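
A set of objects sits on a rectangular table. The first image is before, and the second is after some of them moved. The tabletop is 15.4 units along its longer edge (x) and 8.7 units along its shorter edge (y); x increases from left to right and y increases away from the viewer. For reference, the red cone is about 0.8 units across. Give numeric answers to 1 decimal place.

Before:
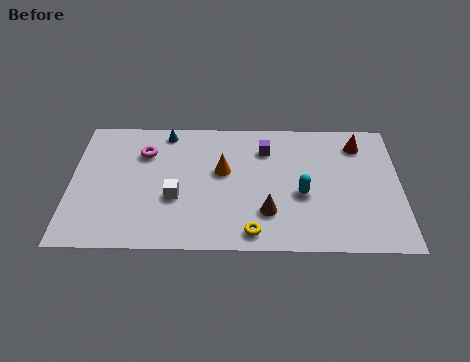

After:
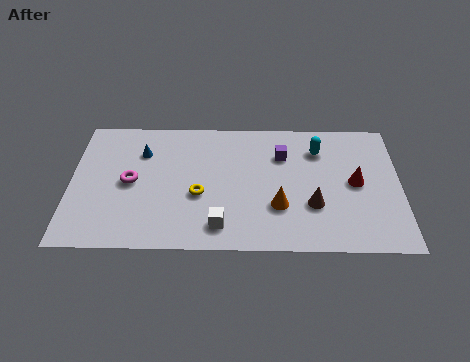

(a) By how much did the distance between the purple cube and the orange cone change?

+0.9

They were about 2.5 units apart before and 3.4 after — 0.9 units further apart.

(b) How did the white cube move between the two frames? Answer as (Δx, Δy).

(2.1, -1.8)

The white cube started near (4.9, 3.3) and ended near (7.0, 1.5).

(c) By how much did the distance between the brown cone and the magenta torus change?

+1.6

Before: roughly 7.0 units apart; after: 8.6. That's 1.6 units further apart.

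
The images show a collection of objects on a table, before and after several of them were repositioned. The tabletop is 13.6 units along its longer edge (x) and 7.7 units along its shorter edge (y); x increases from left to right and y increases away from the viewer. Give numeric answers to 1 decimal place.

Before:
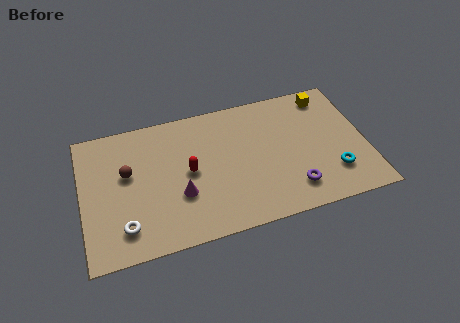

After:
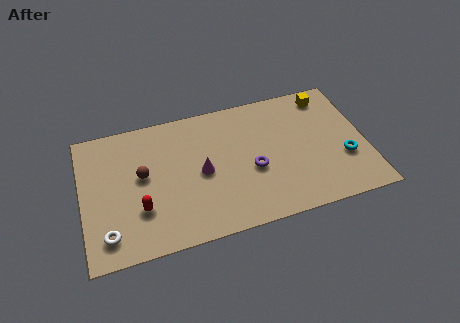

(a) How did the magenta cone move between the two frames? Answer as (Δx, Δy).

(1.1, 1.0)

The magenta cone was at about (4.6, 2.7) and moved to about (5.7, 3.7).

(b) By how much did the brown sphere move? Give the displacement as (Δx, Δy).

(0.7, -0.3)

From the two frames, the brown sphere sits at roughly (2.2, 4.6) before and (2.9, 4.3) after.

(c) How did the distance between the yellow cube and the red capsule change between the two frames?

+2.8

They were about 7.4 units apart before and 10.2 after — 2.8 units further apart.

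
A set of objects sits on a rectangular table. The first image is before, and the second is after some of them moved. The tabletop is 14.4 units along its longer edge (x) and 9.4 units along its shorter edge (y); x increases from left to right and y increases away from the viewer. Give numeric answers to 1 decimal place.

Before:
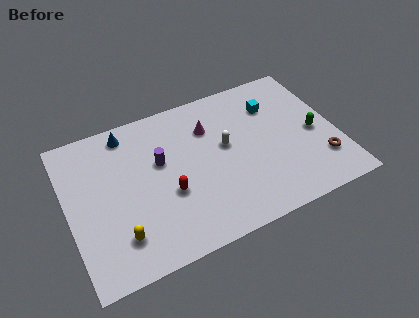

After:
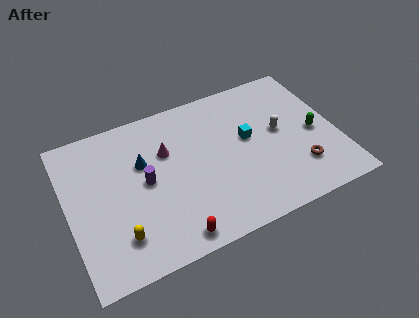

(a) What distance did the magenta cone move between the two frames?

2.5

From (7.8, 6.8) to (5.4, 6.2), the magenta cone covered √(2.4² + 0.6²) ≈ 2.5 units.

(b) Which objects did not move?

the yellow capsule and the green capsule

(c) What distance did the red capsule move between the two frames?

2.6

The red capsule moved from about (5.2, 3.6) to (5.1, 1.0), a distance of √(0.1² + 2.6²) ≈ 2.6.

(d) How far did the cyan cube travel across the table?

2.3

From (11.3, 6.9) to (9.7, 5.3), the cyan cube covered √(1.6² + 1.6²) ≈ 2.3 units.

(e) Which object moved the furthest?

the white capsule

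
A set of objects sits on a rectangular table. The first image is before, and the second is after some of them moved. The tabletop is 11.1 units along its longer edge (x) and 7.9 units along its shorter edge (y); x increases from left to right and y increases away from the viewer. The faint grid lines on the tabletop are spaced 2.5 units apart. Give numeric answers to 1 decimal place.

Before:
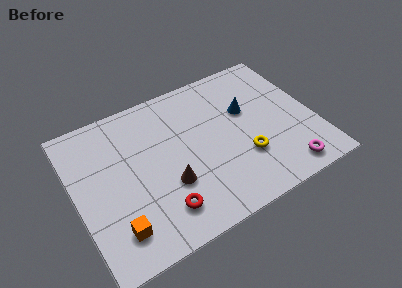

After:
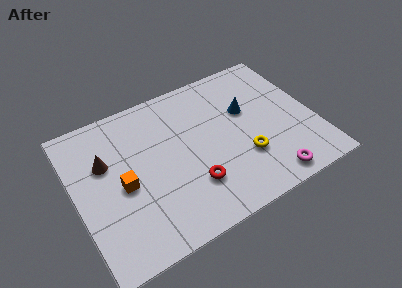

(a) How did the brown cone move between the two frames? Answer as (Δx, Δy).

(-2.6, 2.4)

From the two frames, the brown cone sits at roughly (4.1, 2.7) before and (1.5, 5.1) after.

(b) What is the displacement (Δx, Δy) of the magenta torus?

(-0.8, -0.1)

The magenta torus started near (9.3, 1.0) and ended near (8.5, 0.9).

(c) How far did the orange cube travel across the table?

2.1

The orange cube was near (1.5, 1.6) before and (2.1, 3.6) after, so it travelled √(0.6² + 2.0²) ≈ 2.1 units.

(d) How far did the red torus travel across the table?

1.6

From (3.6, 1.6) to (5.1, 2.2), the red torus covered √(1.5² + 0.6²) ≈ 1.6 units.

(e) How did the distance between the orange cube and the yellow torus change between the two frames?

-0.6

The distance was about 6.2 in the first image and 5.6 in the second, so they moved 0.6 units closer together.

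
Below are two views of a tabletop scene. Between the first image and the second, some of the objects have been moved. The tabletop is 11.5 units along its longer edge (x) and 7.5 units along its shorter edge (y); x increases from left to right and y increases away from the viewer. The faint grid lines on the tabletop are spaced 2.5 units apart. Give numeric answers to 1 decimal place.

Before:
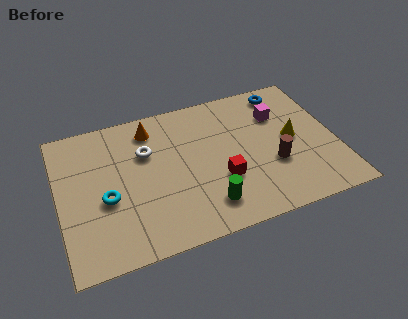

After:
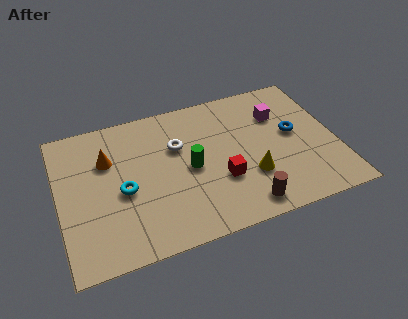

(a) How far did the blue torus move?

2.4

From (9.7, 6.5) to (9.8, 4.1), the blue torus covered √(0.1² + 2.4²) ≈ 2.4 units.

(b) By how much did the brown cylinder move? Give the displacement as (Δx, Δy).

(-1.4, -1.7)

The brown cylinder was at about (8.8, 2.7) and moved to about (7.4, 1.0).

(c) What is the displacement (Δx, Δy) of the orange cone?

(-1.9, -1.1)

From the two frames, the orange cone sits at roughly (4.0, 6.2) before and (2.1, 5.1) after.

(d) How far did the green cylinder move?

2.2

The green cylinder was near (5.9, 1.5) before and (5.4, 3.6) after, so it travelled √(0.5² + 2.1²) ≈ 2.2 units.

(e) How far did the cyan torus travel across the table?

0.7

From (1.9, 3.1) to (2.6, 3.3), the cyan torus covered √(0.7² + 0.2²) ≈ 0.7 units.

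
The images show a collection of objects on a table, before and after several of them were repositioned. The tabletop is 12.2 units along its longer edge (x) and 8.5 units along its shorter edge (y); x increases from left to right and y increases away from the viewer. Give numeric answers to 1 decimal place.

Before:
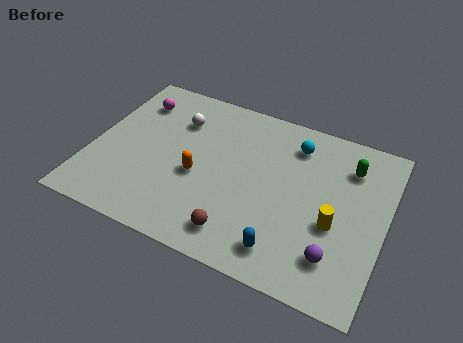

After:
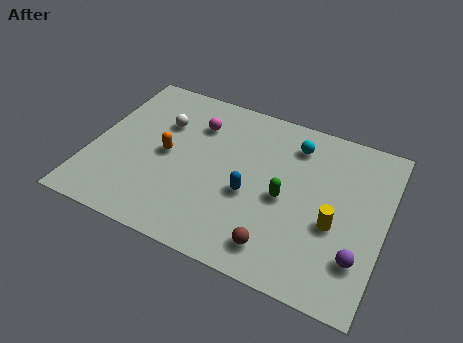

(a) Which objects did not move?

the cyan sphere and the yellow cylinder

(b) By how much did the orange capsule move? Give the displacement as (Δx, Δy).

(-1.4, 0.6)

The orange capsule started near (4.5, 3.6) and ended near (3.1, 4.2).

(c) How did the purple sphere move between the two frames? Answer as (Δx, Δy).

(0.9, 0.3)

From the two frames, the purple sphere sits at roughly (10.4, 1.9) before and (11.3, 2.2) after.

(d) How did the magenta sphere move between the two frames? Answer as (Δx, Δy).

(2.7, -0.3)

From the two frames, the magenta sphere sits at roughly (1.4, 6.6) before and (4.1, 6.3) after.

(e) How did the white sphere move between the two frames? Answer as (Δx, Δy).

(-0.6, -0.4)

The white sphere was at about (3.3, 6.2) and moved to about (2.7, 5.8).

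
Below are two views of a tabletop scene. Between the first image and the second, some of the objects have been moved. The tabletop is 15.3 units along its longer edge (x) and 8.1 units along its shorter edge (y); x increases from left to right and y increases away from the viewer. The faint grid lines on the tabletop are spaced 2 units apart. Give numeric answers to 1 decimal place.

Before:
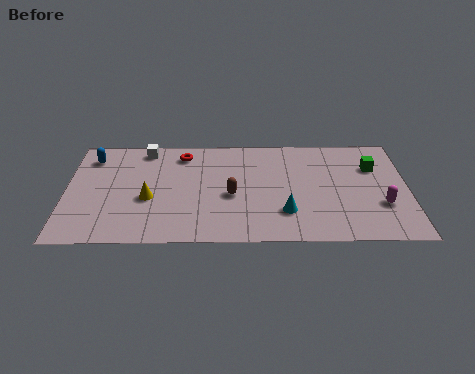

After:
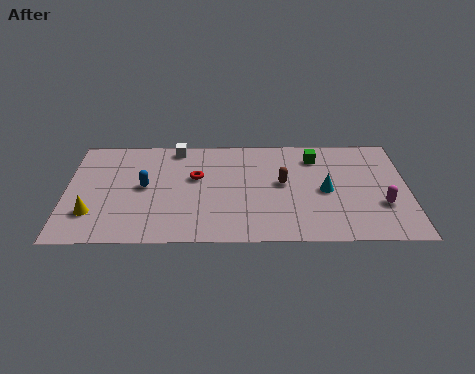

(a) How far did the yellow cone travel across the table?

2.7

The yellow cone moved from about (3.7, 3.3) to (1.2, 2.2), a distance of √(2.5² + 1.1²) ≈ 2.7.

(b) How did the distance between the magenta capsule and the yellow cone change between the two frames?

+2.5

They were about 10.4 units apart before and 12.9 after — 2.5 units further apart.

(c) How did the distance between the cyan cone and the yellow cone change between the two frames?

+4.3

Before: roughly 6.2 units apart; after: 10.5. That's 4.3 units further apart.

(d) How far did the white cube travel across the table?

1.4

From (3.5, 7.1) to (4.9, 7.2), the white cube covered √(1.4² + 0.1²) ≈ 1.4 units.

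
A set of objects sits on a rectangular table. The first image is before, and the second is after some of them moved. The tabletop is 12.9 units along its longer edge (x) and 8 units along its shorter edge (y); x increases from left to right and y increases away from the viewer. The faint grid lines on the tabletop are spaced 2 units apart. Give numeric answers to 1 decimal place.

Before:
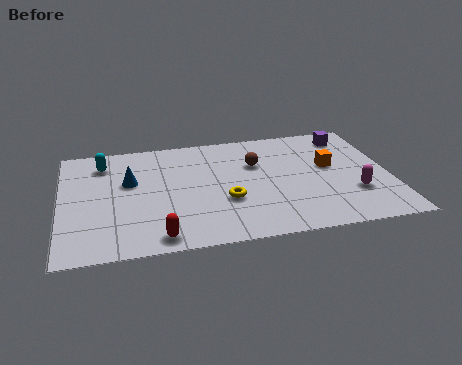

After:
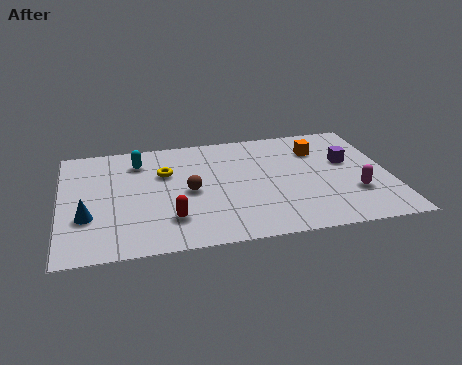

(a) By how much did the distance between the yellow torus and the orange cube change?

+1.6

Before: roughly 4.5 units apart; after: 6.1. That's 1.6 units further apart.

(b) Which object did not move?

the magenta capsule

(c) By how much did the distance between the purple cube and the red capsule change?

-2.1

Before: roughly 9.7 units apart; after: 7.6. That's 2.1 units closer together.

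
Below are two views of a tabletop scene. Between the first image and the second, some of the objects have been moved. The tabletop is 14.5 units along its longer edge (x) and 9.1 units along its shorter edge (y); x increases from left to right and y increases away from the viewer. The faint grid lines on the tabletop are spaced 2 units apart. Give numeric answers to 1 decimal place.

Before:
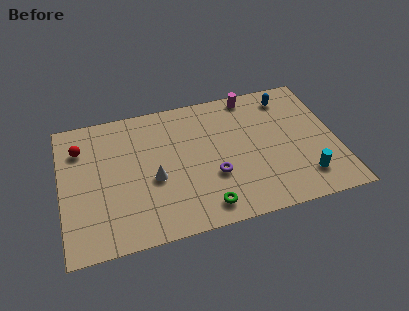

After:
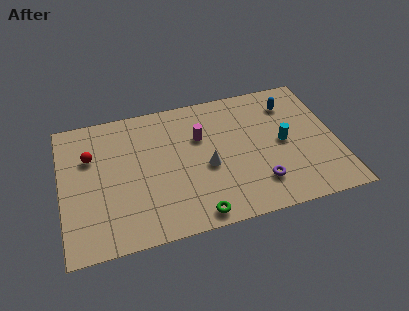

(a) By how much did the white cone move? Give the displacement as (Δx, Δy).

(2.8, 0.1)

The white cone was at about (4.8, 3.8) and moved to about (7.6, 3.9).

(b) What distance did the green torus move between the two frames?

0.6

The green torus was near (7.3, 1.3) before and (6.8, 0.9) after, so it travelled √(0.5² + 0.4²) ≈ 0.6 units.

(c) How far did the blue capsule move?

0.5

The blue capsule was near (12.2, 7.6) before and (12.3, 7.1) after, so it travelled √(0.1² + 0.5²) ≈ 0.5 units.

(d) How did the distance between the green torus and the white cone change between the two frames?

-0.4

They were about 3.5 units apart before and 3.1 after — 0.4 units closer together.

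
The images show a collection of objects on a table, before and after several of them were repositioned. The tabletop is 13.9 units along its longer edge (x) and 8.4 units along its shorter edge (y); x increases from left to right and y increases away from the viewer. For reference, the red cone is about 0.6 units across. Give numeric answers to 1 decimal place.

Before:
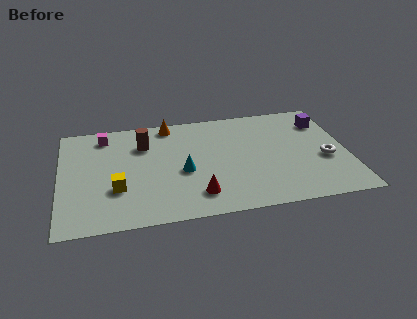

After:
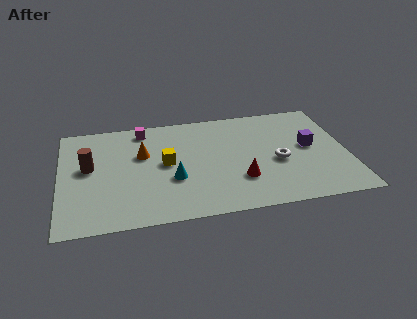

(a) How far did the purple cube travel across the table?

2.1

The purple cube was near (12.9, 6.4) before and (12.1, 4.5) after, so it travelled √(0.8² + 1.9²) ≈ 2.1 units.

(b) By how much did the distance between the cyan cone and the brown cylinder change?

+1.2

They were about 3.1 units apart before and 4.3 after — 1.2 units further apart.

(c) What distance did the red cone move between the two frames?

2.2

The red cone moved from about (6.5, 1.7) to (8.6, 2.5), a distance of √(2.1² + 0.8²) ≈ 2.2.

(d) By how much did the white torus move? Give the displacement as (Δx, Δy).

(-2.3, 0.2)

The white torus started near (12.8, 3.4) and ended near (10.5, 3.6).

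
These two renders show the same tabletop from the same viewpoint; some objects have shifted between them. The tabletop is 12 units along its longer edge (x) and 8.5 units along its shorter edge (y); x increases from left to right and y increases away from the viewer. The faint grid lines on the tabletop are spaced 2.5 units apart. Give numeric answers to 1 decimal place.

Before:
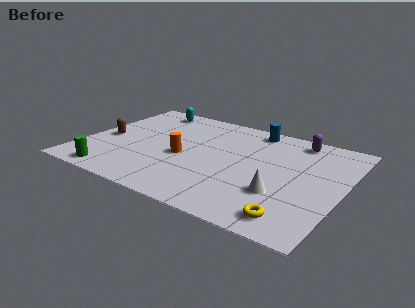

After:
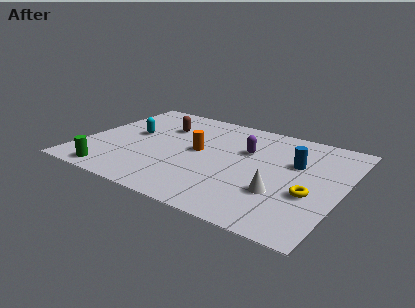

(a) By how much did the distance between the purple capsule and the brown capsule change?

-5.1

The distance was about 9.2 in the first image and 4.1 in the second, so they moved 5.1 units closer together.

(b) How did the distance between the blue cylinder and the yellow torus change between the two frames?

-4.5

Before: roughly 6.9 units apart; after: 2.4. That's 4.5 units closer together.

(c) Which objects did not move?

the green cylinder and the white cone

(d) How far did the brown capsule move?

3.2

From (1.0, 3.8) to (3.3, 6.0), the brown capsule covered √(2.3² + 2.2²) ≈ 3.2 units.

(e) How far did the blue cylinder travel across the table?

3.1

From (7.4, 7.5) to (9.7, 5.4), the blue cylinder covered √(2.3² + 2.1²) ≈ 3.1 units.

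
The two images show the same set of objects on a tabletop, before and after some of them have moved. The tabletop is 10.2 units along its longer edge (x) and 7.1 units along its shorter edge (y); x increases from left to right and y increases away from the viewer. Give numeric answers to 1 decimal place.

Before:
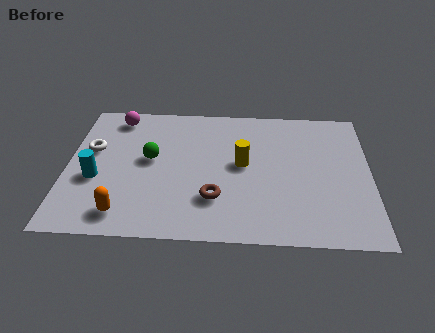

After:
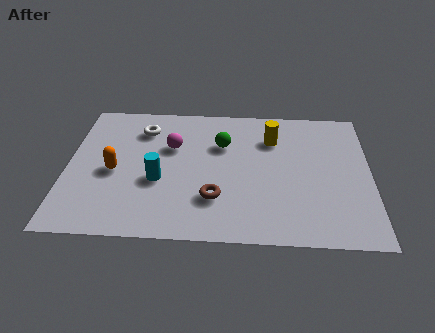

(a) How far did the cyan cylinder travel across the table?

2.1

From (1.0, 2.8) to (3.1, 2.8), the cyan cylinder covered √(2.1² + 0.0²) ≈ 2.1 units.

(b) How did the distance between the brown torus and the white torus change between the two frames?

-0.5

They were about 4.8 units apart before and 4.3 after — 0.5 units closer together.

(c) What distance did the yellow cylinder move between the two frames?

1.7

The yellow cylinder moved from about (5.9, 3.8) to (6.9, 5.2), a distance of √(1.0² + 1.4²) ≈ 1.7.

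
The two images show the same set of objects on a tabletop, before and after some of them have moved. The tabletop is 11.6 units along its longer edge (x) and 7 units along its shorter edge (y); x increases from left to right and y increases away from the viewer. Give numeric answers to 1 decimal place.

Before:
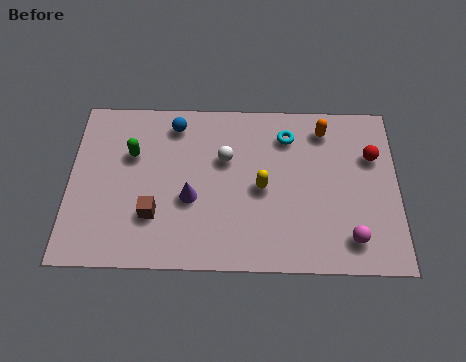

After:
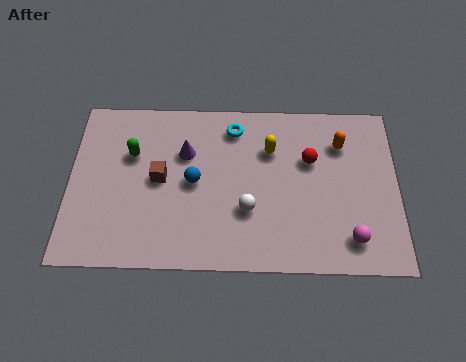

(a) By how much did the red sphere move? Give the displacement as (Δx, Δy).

(-2.2, -0.2)

From the two frames, the red sphere sits at roughly (10.7, 4.7) before and (8.5, 4.5) after.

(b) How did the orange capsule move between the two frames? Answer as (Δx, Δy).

(0.6, -0.6)

The orange capsule was at about (9.0, 5.8) and moved to about (9.6, 5.2).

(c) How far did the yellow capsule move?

1.6

The yellow capsule was near (6.8, 3.3) before and (7.1, 4.9) after, so it travelled √(0.3² + 1.6²) ≈ 1.6 units.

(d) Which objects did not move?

the green capsule and the magenta sphere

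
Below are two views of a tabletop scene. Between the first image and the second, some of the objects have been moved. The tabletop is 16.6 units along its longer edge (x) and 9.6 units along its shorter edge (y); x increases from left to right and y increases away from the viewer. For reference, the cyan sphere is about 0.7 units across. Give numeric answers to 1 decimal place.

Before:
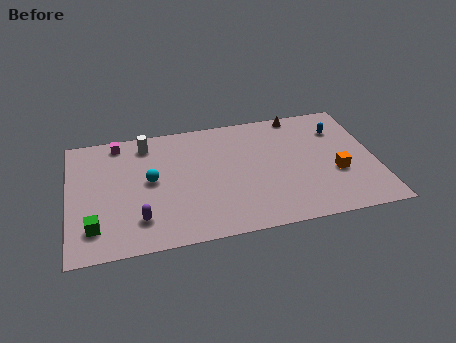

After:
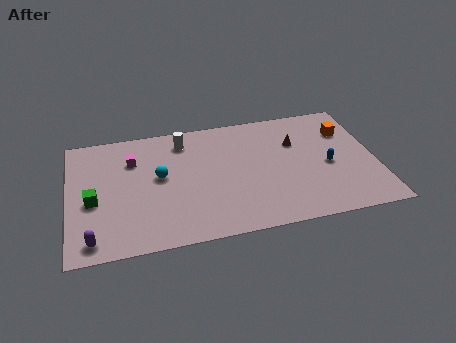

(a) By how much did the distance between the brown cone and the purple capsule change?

+1.2

They were about 11.2 units apart before and 12.4 after — 1.2 units further apart.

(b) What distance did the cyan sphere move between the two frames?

0.5

The cyan sphere was near (4.4, 5.1) before and (4.9, 5.3) after, so it travelled √(0.5² + 0.2²) ≈ 0.5 units.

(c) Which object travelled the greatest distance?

the orange cube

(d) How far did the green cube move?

2.0

From (1.3, 2.1) to (1.3, 4.1), the green cube covered √(0.0² + 2.0²) ≈ 2.0 units.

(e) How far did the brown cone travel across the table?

2.3

The brown cone moved from about (12.7, 8.8) to (12.4, 6.5), a distance of √(0.3² + 2.3²) ≈ 2.3.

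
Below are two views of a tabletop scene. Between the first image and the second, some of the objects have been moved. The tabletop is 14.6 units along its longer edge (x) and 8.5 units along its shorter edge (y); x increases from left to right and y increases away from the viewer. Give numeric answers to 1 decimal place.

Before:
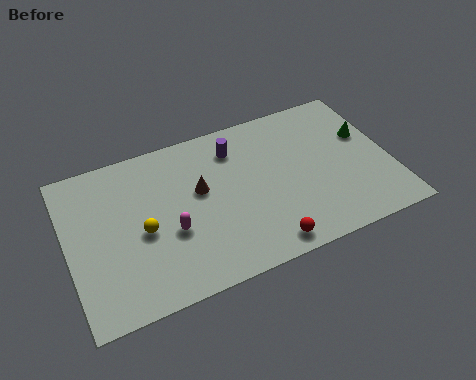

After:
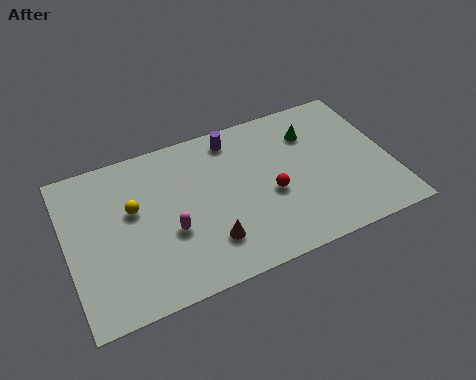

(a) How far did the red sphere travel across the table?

2.7

From (8.5, 1.0) to (9.1, 3.6), the red sphere covered √(0.6² + 2.6²) ≈ 2.7 units.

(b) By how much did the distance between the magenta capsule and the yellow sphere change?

+1.0

Before: roughly 1.3 units apart; after: 2.3. That's 1.0 units further apart.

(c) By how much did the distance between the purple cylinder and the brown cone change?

+3.0

The distance was about 2.5 in the first image and 5.5 in the second, so they moved 3.0 units further apart.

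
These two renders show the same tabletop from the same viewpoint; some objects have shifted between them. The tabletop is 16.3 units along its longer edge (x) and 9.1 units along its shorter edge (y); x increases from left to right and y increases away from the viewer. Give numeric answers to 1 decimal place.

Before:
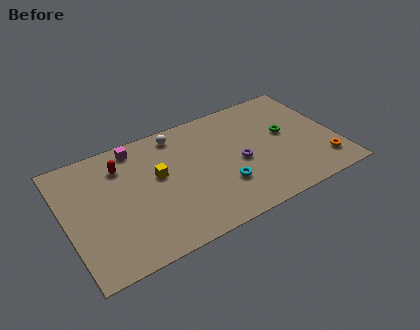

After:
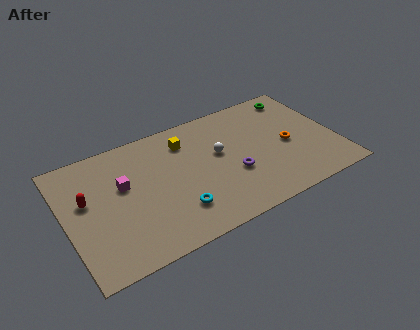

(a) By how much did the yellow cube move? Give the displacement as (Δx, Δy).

(1.9, 1.8)

The yellow cube started near (5.6, 5.3) and ended near (7.5, 7.1).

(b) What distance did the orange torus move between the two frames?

2.9

From (15.2, 1.9) to (13.4, 4.2), the orange torus covered √(1.8² + 2.3²) ≈ 2.9 units.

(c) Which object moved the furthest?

the white sphere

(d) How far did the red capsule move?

2.8

From (3.6, 7.0) to (1.3, 5.4), the red capsule covered √(2.3² + 1.6²) ≈ 2.8 units.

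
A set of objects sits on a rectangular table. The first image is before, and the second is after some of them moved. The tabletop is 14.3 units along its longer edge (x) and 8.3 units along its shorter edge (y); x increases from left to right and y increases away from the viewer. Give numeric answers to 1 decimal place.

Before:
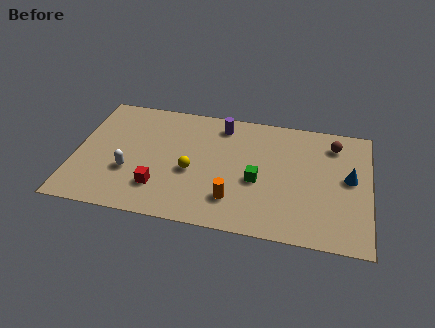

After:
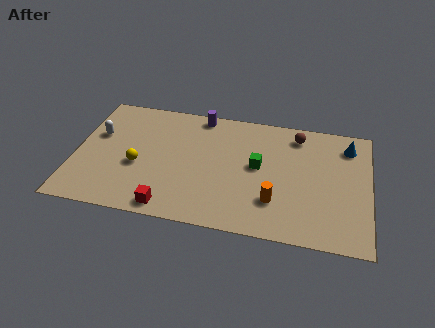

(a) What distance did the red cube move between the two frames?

1.3

From (4.2, 2.1) to (4.8, 0.9), the red cube covered √(0.6² + 1.2²) ≈ 1.3 units.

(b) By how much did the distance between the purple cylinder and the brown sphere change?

-0.7

They were about 5.5 units apart before and 4.8 after — 0.7 units closer together.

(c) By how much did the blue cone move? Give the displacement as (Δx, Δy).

(-0.1, 2.2)

From the two frames, the blue cone sits at roughly (13.3, 4.5) before and (13.2, 6.7) after.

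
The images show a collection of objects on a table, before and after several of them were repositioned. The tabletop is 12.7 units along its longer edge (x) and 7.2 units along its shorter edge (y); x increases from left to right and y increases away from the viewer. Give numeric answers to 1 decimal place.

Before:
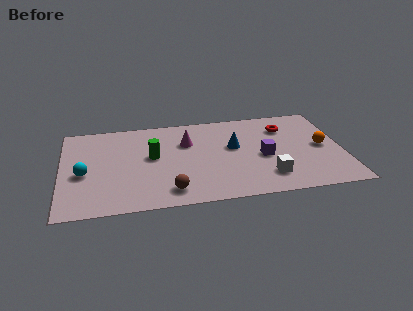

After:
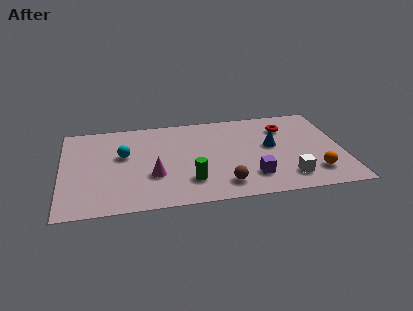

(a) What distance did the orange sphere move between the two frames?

2.1

The orange sphere was near (11.8, 3.6) before and (11.3, 1.6) after, so it travelled √(0.5² + 2.0²) ≈ 2.1 units.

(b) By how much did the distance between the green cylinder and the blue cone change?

+0.7

Before: roughly 3.7 units apart; after: 4.4. That's 0.7 units further apart.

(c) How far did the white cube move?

0.9

The white cube was near (9.2, 1.6) before and (10.1, 1.4) after, so it travelled √(0.9² + 0.2²) ≈ 0.9 units.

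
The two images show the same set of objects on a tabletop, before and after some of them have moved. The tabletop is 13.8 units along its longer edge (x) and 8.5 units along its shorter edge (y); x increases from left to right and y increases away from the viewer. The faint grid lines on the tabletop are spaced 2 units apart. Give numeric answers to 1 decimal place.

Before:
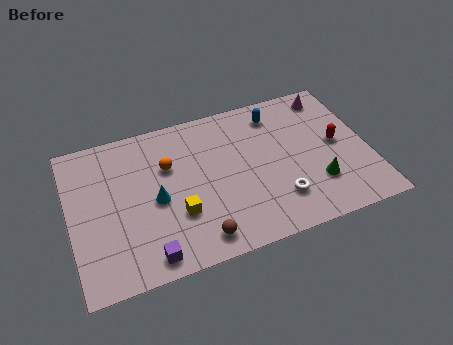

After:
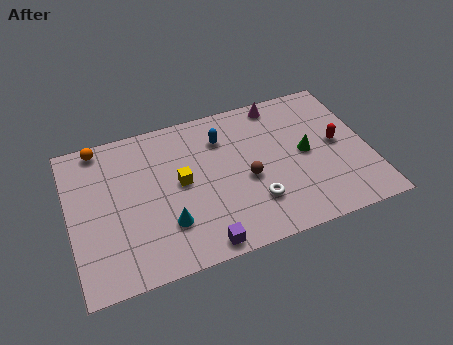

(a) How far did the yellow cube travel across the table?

1.7

From (4.8, 2.8) to (5.1, 4.5), the yellow cube covered √(0.3² + 1.7²) ≈ 1.7 units.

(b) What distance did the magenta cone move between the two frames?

2.4

From (12.4, 7.3) to (10.0, 7.6), the magenta cone covered √(2.4² + 0.3²) ≈ 2.4 units.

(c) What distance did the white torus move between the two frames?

1.1

The white torus moved from about (9.4, 2.1) to (8.3, 2.3), a distance of √(1.1² + 0.2²) ≈ 1.1.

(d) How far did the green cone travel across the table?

1.9

The green cone moved from about (11.2, 2.4) to (10.9, 4.3), a distance of √(0.3² + 1.9²) ≈ 1.9.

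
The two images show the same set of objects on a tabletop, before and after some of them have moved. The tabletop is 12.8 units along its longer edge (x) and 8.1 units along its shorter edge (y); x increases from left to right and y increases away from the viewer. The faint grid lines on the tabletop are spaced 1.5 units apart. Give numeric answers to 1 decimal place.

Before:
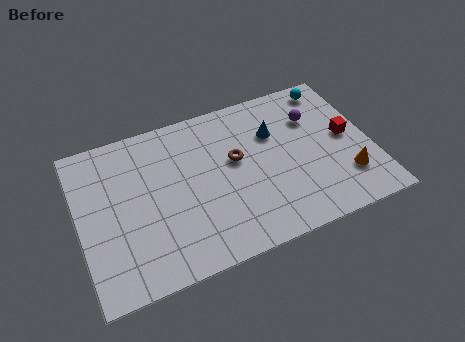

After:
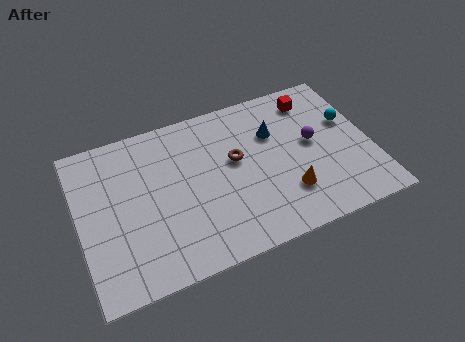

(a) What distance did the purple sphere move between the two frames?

1.3

From (10.5, 5.7) to (10.3, 4.4), the purple sphere covered √(0.2² + 1.3²) ≈ 1.3 units.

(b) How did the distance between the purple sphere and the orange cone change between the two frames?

-1.1

The distance was about 3.7 in the first image and 2.6 in the second, so they moved 1.1 units closer together.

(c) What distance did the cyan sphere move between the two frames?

2.2

From (11.5, 7.1) to (12.0, 5.0), the cyan sphere covered √(0.5² + 2.1²) ≈ 2.2 units.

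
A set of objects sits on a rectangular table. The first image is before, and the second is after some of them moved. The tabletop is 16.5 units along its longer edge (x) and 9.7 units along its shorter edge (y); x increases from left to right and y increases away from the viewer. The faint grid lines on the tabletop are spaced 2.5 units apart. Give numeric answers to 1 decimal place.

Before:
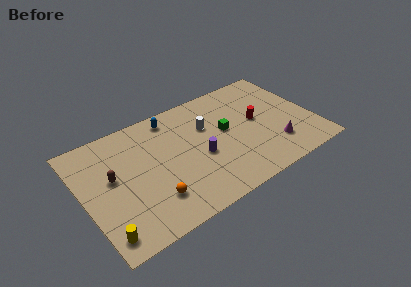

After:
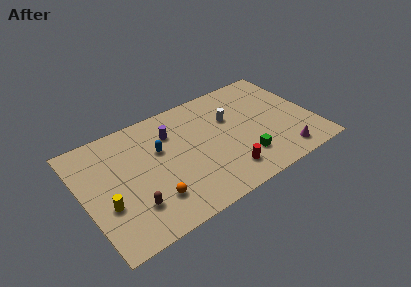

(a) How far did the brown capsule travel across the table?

3.2

The brown capsule moved from about (2.1, 5.5) to (3.1, 2.5), a distance of √(1.0² + 3.0²) ≈ 3.2.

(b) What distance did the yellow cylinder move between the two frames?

2.2

The yellow cylinder was near (0.9, 1.4) before and (1.4, 3.5) after, so it travelled √(0.5² + 2.1²) ≈ 2.2 units.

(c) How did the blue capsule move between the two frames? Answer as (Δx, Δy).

(-1.2, -2.3)

The blue capsule was at about (6.8, 8.4) and moved to about (5.6, 6.1).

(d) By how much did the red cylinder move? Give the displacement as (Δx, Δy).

(-2.9, -3.3)

The red cylinder started near (12.6, 5.2) and ended near (9.7, 1.9).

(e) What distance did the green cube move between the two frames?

3.1

The green cube was near (10.3, 5.4) before and (11.1, 2.4) after, so it travelled √(0.8² + 3.0²) ≈ 3.1 units.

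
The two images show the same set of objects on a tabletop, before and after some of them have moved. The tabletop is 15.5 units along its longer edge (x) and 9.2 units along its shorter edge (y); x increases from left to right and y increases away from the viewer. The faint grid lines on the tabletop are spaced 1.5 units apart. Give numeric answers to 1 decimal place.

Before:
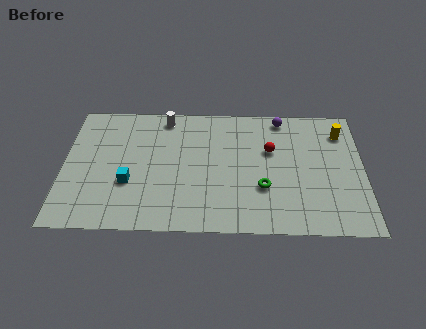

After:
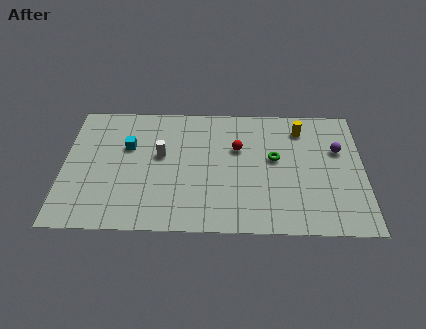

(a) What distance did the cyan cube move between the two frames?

2.6

From (3.4, 3.3) to (3.3, 5.9), the cyan cube covered √(0.1² + 2.6²) ≈ 2.6 units.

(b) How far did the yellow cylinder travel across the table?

2.1

From (14.4, 7.2) to (12.3, 7.4), the yellow cylinder covered √(2.1² + 0.2²) ≈ 2.1 units.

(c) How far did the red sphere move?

1.7

The red sphere was near (10.7, 5.8) before and (9.0, 5.9) after, so it travelled √(1.7² + 0.1²) ≈ 1.7 units.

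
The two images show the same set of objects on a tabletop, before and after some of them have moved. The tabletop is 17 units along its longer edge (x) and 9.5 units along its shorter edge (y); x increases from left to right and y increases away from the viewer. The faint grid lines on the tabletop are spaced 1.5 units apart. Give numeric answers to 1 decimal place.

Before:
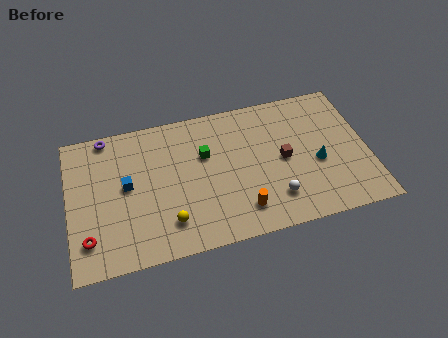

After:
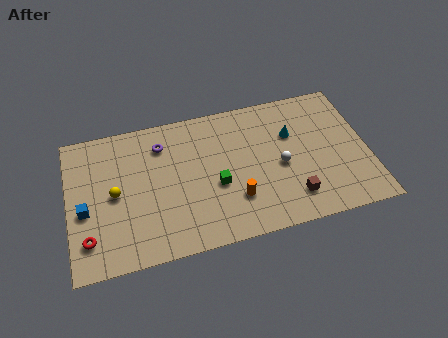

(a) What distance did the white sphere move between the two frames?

2.2

The white sphere was near (11.5, 2.2) before and (12.0, 4.3) after, so it travelled √(0.5² + 2.1²) ≈ 2.2 units.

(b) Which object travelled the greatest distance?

the yellow sphere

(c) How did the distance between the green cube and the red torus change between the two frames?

-0.4

The distance was about 7.9 in the first image and 7.5 in the second, so they moved 0.4 units closer together.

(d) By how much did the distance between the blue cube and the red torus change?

-1.9

They were about 3.8 units apart before and 1.9 after — 1.9 units closer together.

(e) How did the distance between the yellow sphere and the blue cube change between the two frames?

-1.9

They were about 3.7 units apart before and 1.8 after — 1.9 units closer together.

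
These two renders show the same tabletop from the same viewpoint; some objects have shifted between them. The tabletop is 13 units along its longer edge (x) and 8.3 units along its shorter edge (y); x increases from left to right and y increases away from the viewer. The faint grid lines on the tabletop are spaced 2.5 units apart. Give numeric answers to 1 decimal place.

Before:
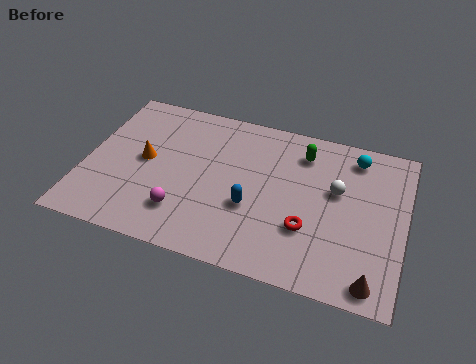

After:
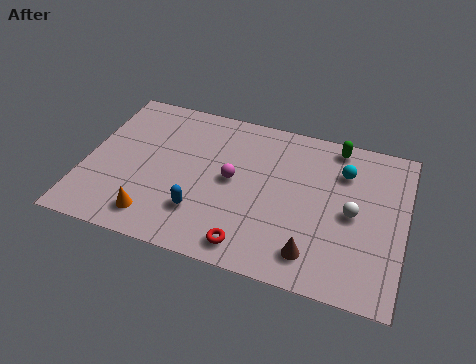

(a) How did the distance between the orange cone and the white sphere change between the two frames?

+0.4

They were about 7.8 units apart before and 8.2 after — 0.4 units further apart.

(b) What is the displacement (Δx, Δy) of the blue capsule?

(-2.0, -0.9)

The blue capsule was at about (6.9, 3.1) and moved to about (4.9, 2.2).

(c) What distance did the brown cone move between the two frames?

2.5

From (11.9, 0.9) to (9.5, 1.5), the brown cone covered √(2.4² + 0.6²) ≈ 2.5 units.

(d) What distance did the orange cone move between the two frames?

3.0

The orange cone moved from about (2.4, 4.3) to (3.1, 1.4), a distance of √(0.7² + 2.9²) ≈ 3.0.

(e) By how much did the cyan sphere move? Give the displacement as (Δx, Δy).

(-0.4, -0.9)

The cyan sphere started near (10.8, 7.0) and ended near (10.4, 6.1).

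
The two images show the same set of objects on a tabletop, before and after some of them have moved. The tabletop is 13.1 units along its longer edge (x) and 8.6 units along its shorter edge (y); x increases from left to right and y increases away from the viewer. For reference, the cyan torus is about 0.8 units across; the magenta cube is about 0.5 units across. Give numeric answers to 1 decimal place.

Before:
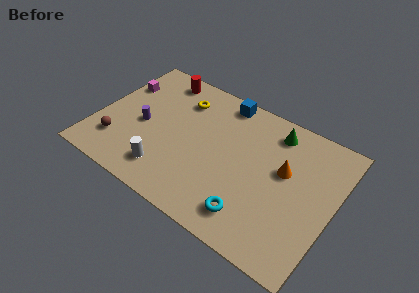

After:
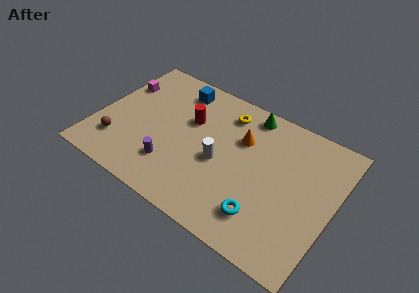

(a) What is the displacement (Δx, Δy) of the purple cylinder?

(2.0, -1.7)

The purple cylinder was at about (2.5, 3.9) and moved to about (4.5, 2.2).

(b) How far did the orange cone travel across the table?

2.6

The orange cone was near (10.3, 5.1) before and (7.8, 5.8) after, so it travelled √(2.5² + 0.7²) ≈ 2.6 units.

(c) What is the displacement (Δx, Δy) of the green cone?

(-1.5, 0.4)

The green cone was at about (9.4, 7.2) and moved to about (7.9, 7.6).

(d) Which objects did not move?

the magenta cube and the brown sphere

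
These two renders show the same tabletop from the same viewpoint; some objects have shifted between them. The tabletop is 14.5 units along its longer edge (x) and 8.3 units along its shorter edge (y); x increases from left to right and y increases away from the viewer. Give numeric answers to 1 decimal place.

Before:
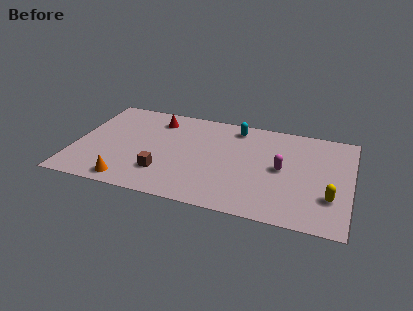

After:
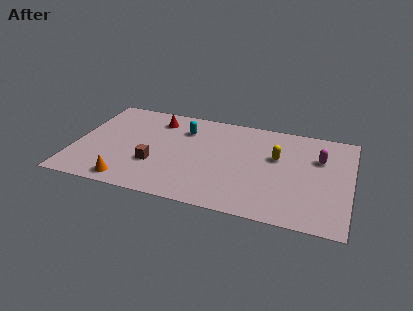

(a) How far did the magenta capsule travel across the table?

2.4

The magenta capsule moved from about (10.9, 4.2) to (12.8, 5.6), a distance of √(1.9² + 1.4²) ≈ 2.4.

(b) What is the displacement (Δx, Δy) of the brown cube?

(-0.5, 0.6)

The brown cube was at about (4.8, 2.2) and moved to about (4.3, 2.8).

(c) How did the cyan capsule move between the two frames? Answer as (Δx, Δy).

(-2.7, -0.9)

From the two frames, the cyan capsule sits at roughly (8.3, 7.1) before and (5.6, 6.2) after.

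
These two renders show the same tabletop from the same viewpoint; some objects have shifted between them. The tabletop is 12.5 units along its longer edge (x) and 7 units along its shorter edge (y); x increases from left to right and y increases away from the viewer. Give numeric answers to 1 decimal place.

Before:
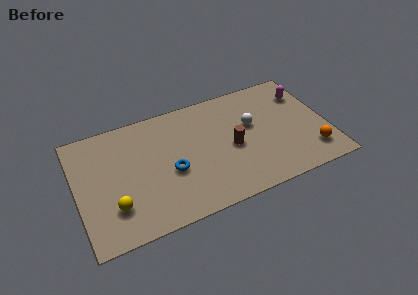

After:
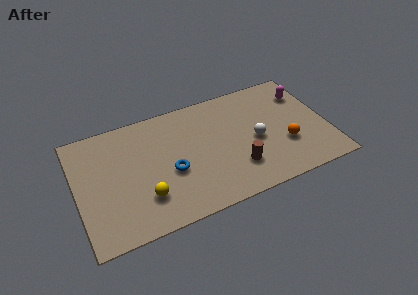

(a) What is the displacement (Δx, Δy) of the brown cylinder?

(0.1, -1.3)

The brown cylinder was at about (7.7, 3.2) and moved to about (7.8, 1.9).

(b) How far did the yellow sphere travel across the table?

1.5

The yellow sphere moved from about (1.7, 1.9) to (3.2, 1.9), a distance of √(1.5² + 0.0²) ≈ 1.5.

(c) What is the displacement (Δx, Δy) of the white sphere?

(0.1, -1.0)

The white sphere started near (8.8, 4.2) and ended near (8.9, 3.2).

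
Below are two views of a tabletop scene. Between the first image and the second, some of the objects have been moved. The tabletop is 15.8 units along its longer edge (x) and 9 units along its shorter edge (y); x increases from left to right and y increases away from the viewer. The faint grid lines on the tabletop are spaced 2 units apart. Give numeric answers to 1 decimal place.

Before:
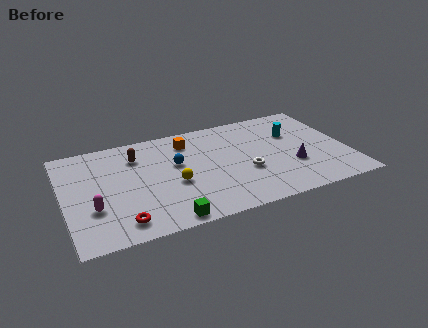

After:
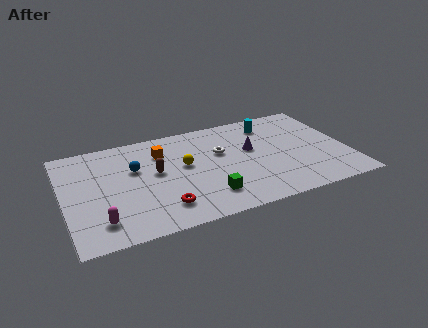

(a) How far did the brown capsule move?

2.0

From (4.2, 6.8) to (5.1, 5.0), the brown capsule covered √(0.9² + 1.8²) ≈ 2.0 units.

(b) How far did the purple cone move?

3.0

The purple cone was near (12.6, 3.1) before and (10.5, 5.3) after, so it travelled √(2.1² + 2.2²) ≈ 3.0 units.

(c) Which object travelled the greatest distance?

the purple cone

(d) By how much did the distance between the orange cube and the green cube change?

-1.5

Before: roughly 6.6 units apart; after: 5.1. That's 1.5 units closer together.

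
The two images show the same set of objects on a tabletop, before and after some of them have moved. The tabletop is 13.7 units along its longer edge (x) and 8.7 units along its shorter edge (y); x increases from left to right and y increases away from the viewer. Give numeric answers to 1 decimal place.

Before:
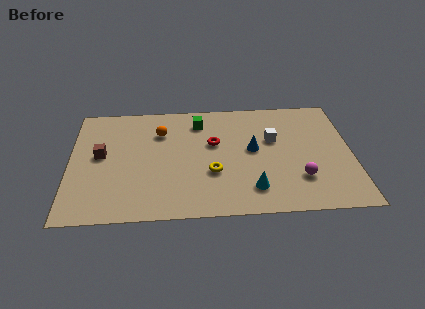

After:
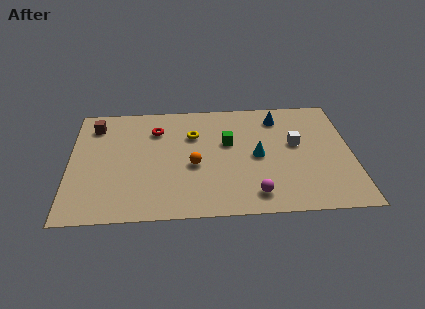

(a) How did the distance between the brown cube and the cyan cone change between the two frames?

+0.5

Before: roughly 7.9 units apart; after: 8.4. That's 0.5 units further apart.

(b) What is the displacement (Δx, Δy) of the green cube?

(1.4, -1.7)

The green cube was at about (6.3, 7.0) and moved to about (7.7, 5.3).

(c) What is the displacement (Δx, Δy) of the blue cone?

(1.3, 2.4)

The blue cone was at about (8.9, 4.7) and moved to about (10.2, 7.1).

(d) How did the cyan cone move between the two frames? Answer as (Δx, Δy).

(0.3, 2.4)

The cyan cone was at about (8.8, 1.8) and moved to about (9.1, 4.2).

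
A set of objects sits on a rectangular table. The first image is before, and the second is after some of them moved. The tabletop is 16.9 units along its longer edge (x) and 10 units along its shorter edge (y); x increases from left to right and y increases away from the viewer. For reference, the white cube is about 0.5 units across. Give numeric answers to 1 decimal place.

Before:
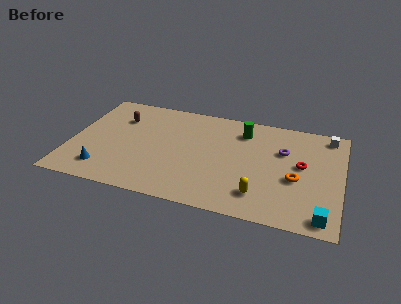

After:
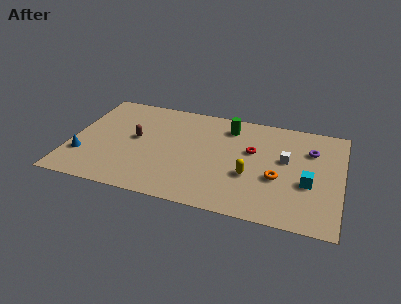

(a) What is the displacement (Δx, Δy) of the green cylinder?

(-0.9, 0.2)

The green cylinder was at about (10.6, 7.9) and moved to about (9.7, 8.1).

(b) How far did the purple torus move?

1.8

The purple torus was near (13.2, 6.6) before and (14.9, 7.1) after, so it travelled √(1.7² + 0.5²) ≈ 1.8 units.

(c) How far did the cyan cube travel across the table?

3.0

From (15.9, 1.1) to (14.9, 3.9), the cyan cube covered √(1.0² + 2.8²) ≈ 3.0 units.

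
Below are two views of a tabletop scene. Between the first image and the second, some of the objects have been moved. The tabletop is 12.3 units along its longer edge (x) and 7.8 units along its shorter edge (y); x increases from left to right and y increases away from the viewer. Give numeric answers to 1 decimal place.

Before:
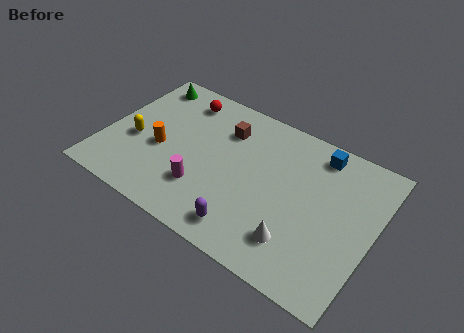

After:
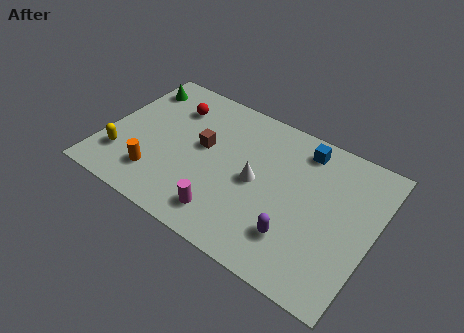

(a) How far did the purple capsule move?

2.2

The purple capsule moved from about (7.0, 1.2) to (9.1, 2.0), a distance of √(2.1² + 0.8²) ≈ 2.2.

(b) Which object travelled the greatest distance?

the white cone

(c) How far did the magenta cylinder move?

1.4

The magenta cylinder was near (4.8, 2.2) before and (6.0, 1.4) after, so it travelled √(1.2² + 0.8²) ≈ 1.4 units.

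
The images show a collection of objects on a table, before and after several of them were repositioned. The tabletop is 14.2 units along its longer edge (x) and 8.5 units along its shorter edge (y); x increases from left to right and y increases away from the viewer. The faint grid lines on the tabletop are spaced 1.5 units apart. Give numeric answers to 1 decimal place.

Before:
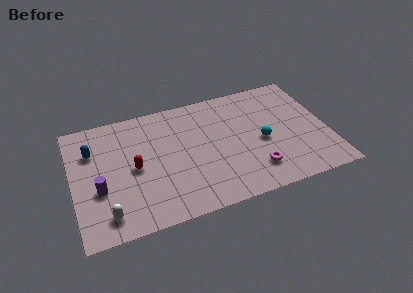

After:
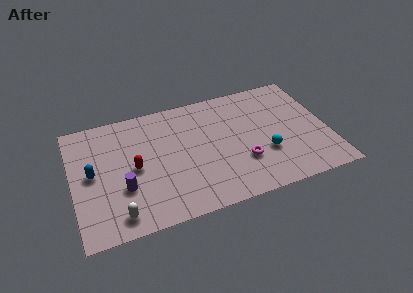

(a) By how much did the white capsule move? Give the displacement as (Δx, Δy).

(0.6, -0.2)

The white capsule was at about (1.7, 1.4) and moved to about (2.3, 1.2).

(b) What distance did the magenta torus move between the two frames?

1.0

The magenta torus moved from about (9.9, 1.9) to (9.3, 2.7), a distance of √(0.6² + 0.8²) ≈ 1.0.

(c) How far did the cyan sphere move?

0.9

From (10.5, 3.8) to (10.6, 2.9), the cyan sphere covered √(0.1² + 0.9²) ≈ 0.9 units.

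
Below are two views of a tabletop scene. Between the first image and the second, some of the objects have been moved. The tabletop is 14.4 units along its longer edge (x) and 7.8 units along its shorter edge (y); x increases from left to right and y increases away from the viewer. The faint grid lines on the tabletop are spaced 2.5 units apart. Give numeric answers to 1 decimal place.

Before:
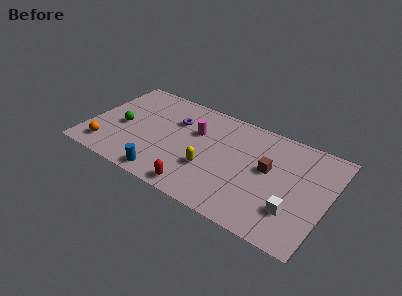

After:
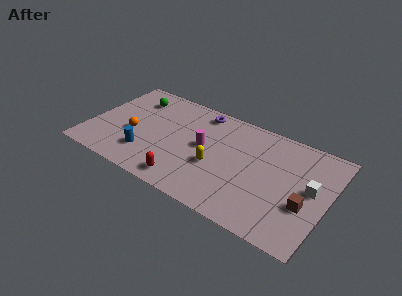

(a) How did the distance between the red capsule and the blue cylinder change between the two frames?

+0.8

Before: roughly 2.0 units apart; after: 2.8. That's 0.8 units further apart.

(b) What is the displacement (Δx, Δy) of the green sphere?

(0.3, 2.6)

From the two frames, the green sphere sits at roughly (2.0, 3.5) before and (2.3, 6.1) after.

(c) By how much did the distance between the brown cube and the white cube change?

-1.5

They were about 2.8 units apart before and 1.3 after — 1.5 units closer together.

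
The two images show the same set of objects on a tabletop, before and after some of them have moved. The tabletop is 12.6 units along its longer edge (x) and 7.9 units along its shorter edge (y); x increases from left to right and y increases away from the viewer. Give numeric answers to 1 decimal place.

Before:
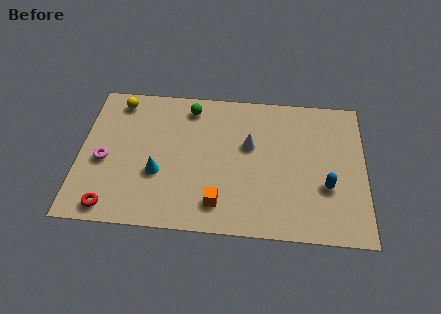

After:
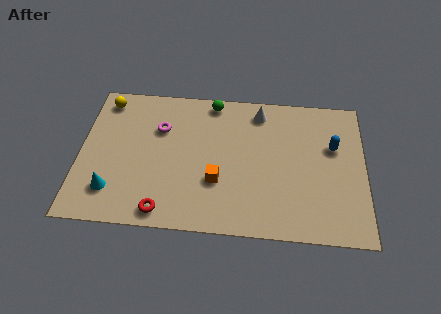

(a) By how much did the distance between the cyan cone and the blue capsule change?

+2.8

Before: roughly 7.4 units apart; after: 10.2. That's 2.8 units further apart.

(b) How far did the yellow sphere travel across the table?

0.6

The yellow sphere moved from about (1.6, 6.8) to (1.0, 6.8), a distance of √(0.6² + 0.0²) ≈ 0.6.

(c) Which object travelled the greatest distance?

the magenta torus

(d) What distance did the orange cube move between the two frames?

1.2

From (6.2, 1.5) to (6.1, 2.7), the orange cube covered √(0.1² + 1.2²) ≈ 1.2 units.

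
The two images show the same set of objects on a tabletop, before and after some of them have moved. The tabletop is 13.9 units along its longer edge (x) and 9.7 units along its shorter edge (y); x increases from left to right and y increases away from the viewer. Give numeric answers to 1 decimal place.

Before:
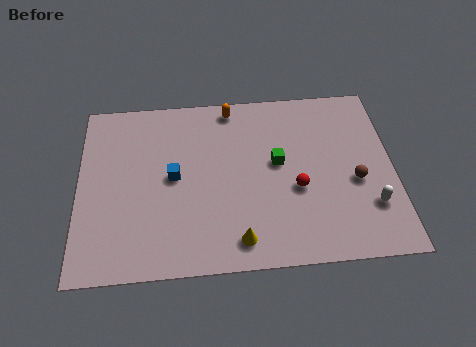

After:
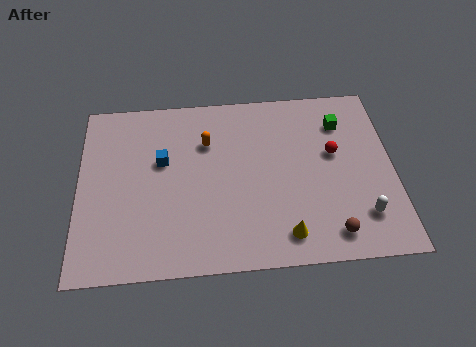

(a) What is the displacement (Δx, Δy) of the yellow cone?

(2.0, 0.1)

The yellow cone started near (7.0, 1.4) and ended near (9.0, 1.5).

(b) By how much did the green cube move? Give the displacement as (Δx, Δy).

(2.9, 2.0)

The green cube was at about (8.8, 5.4) and moved to about (11.7, 7.4).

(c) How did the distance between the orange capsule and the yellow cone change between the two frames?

-1.1

Before: roughly 7.3 units apart; after: 6.2. That's 1.1 units closer together.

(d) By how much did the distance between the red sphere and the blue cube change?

+2.1

They were about 5.5 units apart before and 7.6 after — 2.1 units further apart.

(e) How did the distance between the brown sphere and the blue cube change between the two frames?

+0.5

Before: roughly 8.1 units apart; after: 8.6. That's 0.5 units further apart.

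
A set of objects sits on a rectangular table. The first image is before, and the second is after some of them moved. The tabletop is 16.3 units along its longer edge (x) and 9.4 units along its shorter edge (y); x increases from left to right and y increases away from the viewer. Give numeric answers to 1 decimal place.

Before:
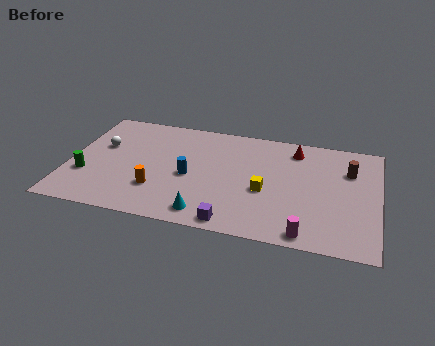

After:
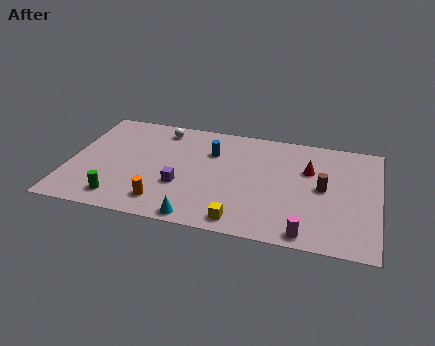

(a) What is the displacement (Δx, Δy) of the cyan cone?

(-0.4, -0.5)

The cyan cone started near (7.5, 1.3) and ended near (7.1, 0.8).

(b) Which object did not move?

the magenta cylinder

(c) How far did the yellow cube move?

3.0

From (10.4, 3.9) to (9.3, 1.1), the yellow cube covered √(1.1² + 2.8²) ≈ 3.0 units.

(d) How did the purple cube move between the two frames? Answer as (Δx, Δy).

(-2.9, 2.4)

From the two frames, the purple cube sits at roughly (8.9, 0.9) before and (6.0, 3.3) after.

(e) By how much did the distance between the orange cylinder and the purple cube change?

-2.7

Before: roughly 4.5 units apart; after: 1.8. That's 2.7 units closer together.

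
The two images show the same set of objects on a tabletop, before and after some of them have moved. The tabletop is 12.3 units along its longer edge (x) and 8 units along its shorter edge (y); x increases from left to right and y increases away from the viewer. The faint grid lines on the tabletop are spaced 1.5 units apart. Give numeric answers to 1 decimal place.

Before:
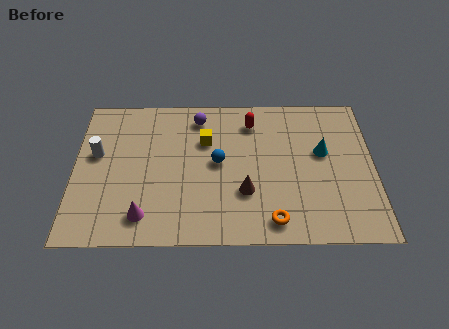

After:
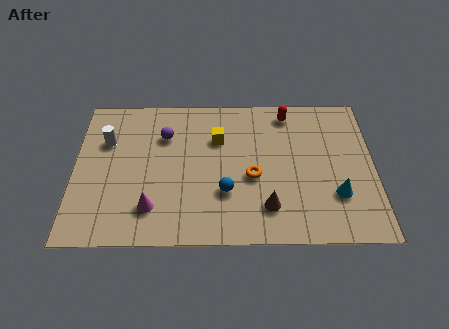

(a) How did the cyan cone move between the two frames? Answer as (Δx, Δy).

(0.5, -2.3)

From the two frames, the cyan cone sits at roughly (10.2, 4.7) before and (10.7, 2.4) after.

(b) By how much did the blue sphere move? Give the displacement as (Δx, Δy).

(0.3, -1.6)

The blue sphere was at about (5.9, 4.2) and moved to about (6.2, 2.6).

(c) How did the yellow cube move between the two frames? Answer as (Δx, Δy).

(0.5, 0.1)

The yellow cube started near (5.4, 5.4) and ended near (5.9, 5.5).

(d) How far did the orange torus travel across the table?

2.4

From (8.1, 1.1) to (7.3, 3.4), the orange torus covered √(0.8² + 2.3²) ≈ 2.4 units.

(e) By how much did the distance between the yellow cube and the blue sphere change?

+1.6

Before: roughly 1.3 units apart; after: 2.9. That's 1.6 units further apart.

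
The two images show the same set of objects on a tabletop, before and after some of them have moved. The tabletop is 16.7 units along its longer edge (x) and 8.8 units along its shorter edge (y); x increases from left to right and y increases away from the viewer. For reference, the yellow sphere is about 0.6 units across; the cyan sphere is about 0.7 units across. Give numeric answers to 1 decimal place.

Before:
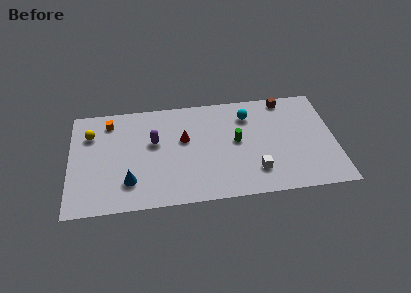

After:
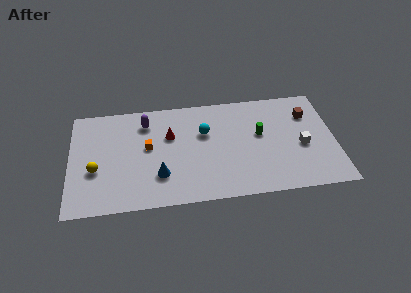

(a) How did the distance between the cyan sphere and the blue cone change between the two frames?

-4.6

Before: roughly 8.9 units apart; after: 4.3. That's 4.6 units closer together.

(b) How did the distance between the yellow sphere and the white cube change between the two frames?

+1.8

The distance was about 11.2 in the first image and 13.0 in the second, so they moved 1.8 units further apart.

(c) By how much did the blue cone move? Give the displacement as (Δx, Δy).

(1.9, 0.3)

The blue cone was at about (3.7, 2.2) and moved to about (5.6, 2.5).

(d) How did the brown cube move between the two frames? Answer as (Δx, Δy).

(1.4, -1.5)

The brown cube was at about (13.7, 7.9) and moved to about (15.1, 6.4).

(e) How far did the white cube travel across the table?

3.4

The white cube moved from about (11.6, 2.1) to (14.6, 3.8), a distance of √(3.0² + 1.7²) ≈ 3.4.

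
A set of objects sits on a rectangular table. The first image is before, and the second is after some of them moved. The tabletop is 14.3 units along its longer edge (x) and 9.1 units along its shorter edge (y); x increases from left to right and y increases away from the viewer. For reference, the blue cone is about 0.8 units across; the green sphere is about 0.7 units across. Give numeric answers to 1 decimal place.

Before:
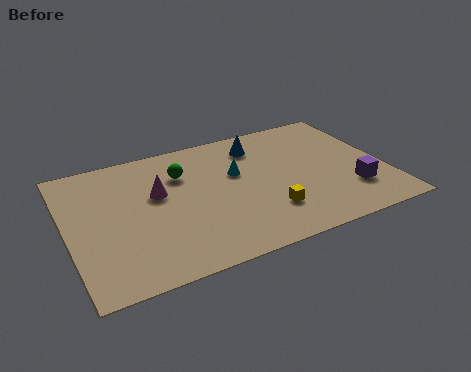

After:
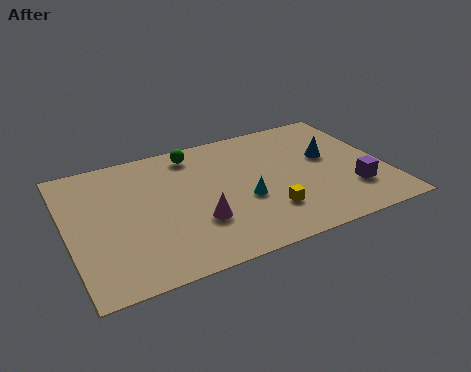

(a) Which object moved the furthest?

the blue cone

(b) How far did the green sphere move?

1.5

The green sphere was near (5.3, 6.5) before and (6.0, 7.8) after, so it travelled √(0.7² + 1.3²) ≈ 1.5 units.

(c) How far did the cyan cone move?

2.0

From (7.7, 5.6) to (7.8, 3.6), the cyan cone covered √(0.1² + 2.0²) ≈ 2.0 units.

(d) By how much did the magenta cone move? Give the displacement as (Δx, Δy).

(1.5, -2.6)

The magenta cone started near (4.1, 5.5) and ended near (5.6, 2.9).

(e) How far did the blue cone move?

3.6

The blue cone moved from about (8.9, 7.3) to (11.9, 5.3), a distance of √(3.0² + 2.0²) ≈ 3.6.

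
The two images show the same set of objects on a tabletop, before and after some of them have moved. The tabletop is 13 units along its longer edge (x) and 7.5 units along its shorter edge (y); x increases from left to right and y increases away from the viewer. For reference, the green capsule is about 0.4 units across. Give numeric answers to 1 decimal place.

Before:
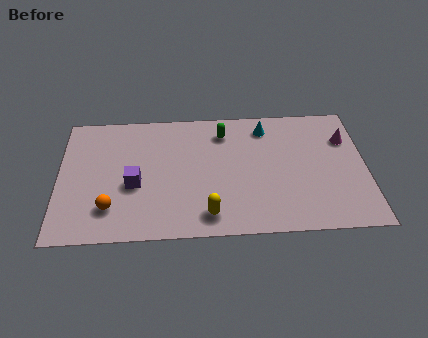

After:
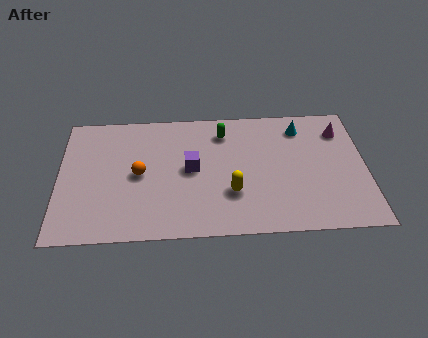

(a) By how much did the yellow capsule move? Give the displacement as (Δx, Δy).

(1.0, 1.2)

From the two frames, the yellow capsule sits at roughly (6.3, 1.2) before and (7.3, 2.4) after.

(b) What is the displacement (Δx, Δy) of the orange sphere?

(1.2, 1.9)

The orange sphere started near (2.2, 1.8) and ended near (3.4, 3.7).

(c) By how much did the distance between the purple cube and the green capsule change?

-2.3

They were about 4.8 units apart before and 2.5 after — 2.3 units closer together.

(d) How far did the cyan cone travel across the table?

1.5

The cyan cone was near (8.8, 6.2) before and (10.3, 6.1) after, so it travelled √(1.5² + 0.1²) ≈ 1.5 units.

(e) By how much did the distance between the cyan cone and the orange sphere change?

-0.6

The distance was about 7.9 in the first image and 7.3 in the second, so they moved 0.6 units closer together.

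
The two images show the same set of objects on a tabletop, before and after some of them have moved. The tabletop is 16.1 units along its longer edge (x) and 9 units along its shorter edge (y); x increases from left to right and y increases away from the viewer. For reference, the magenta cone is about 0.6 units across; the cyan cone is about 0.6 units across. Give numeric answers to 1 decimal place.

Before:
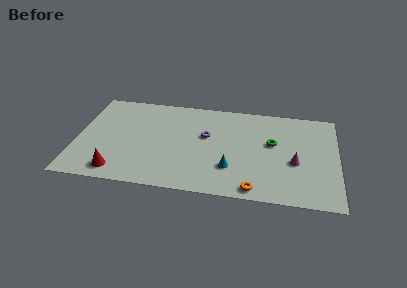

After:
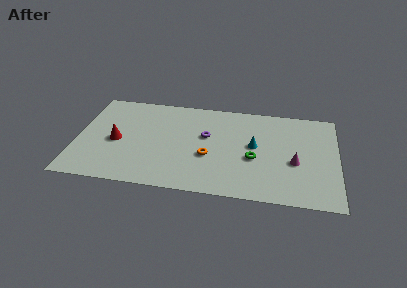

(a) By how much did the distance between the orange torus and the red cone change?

-2.7

They were about 8.4 units apart before and 5.7 after — 2.7 units closer together.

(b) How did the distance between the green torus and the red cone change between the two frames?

-1.7

They were about 10.2 units apart before and 8.5 after — 1.7 units closer together.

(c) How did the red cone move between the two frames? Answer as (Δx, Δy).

(-0.2, 2.8)

From the two frames, the red cone sits at roughly (2.7, 1.3) before and (2.5, 4.1) after.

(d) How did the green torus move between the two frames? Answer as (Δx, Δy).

(-1.1, -1.6)

From the two frames, the green torus sits at roughly (12.1, 5.3) before and (11.0, 3.7) after.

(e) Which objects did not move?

the magenta cone and the purple torus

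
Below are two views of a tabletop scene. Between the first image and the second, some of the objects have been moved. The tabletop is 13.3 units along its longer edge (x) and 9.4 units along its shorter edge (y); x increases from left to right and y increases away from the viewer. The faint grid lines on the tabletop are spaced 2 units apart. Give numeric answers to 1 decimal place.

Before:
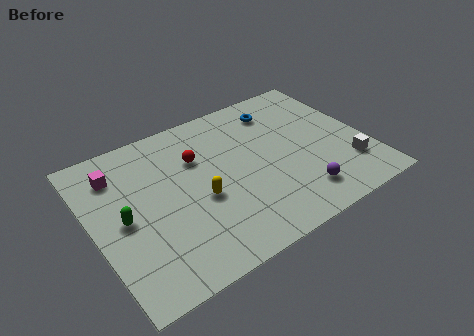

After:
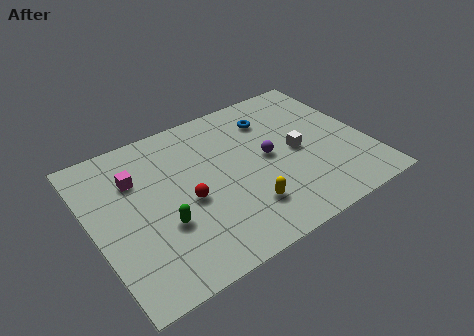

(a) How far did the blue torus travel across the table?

0.6

The blue torus moved from about (9.6, 7.6) to (9.1, 7.2), a distance of √(0.5² + 0.4²) ≈ 0.6.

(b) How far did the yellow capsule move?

2.5

The yellow capsule moved from about (5.0, 3.9) to (6.9, 2.3), a distance of √(1.9² + 1.6²) ≈ 2.5.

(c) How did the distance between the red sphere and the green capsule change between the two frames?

-2.8

Before: roughly 4.3 units apart; after: 1.5. That's 2.8 units closer together.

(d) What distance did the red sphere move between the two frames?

2.5

The red sphere moved from about (5.3, 6.4) to (4.4, 4.1), a distance of √(0.9² + 2.3²) ≈ 2.5.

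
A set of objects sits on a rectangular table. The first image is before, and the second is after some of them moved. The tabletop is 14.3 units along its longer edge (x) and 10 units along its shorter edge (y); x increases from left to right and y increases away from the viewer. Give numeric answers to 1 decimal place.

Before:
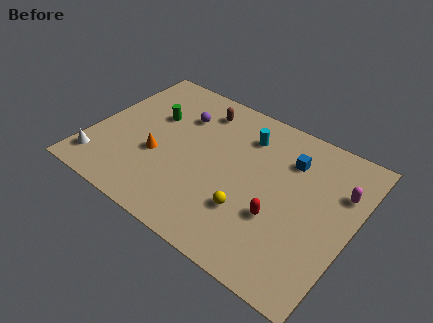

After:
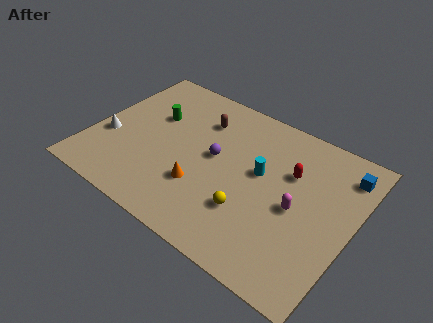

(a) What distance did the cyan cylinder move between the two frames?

2.3

The cyan cylinder was near (8.0, 7.7) before and (9.2, 5.7) after, so it travelled √(1.2² + 2.0²) ≈ 2.3 units.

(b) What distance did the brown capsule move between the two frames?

0.7

The brown capsule moved from about (5.3, 8.2) to (5.5, 7.5), a distance of √(0.2² + 0.7²) ≈ 0.7.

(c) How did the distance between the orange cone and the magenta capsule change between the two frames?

-4.9

The distance was about 10.1 in the first image and 5.2 in the second, so they moved 4.9 units closer together.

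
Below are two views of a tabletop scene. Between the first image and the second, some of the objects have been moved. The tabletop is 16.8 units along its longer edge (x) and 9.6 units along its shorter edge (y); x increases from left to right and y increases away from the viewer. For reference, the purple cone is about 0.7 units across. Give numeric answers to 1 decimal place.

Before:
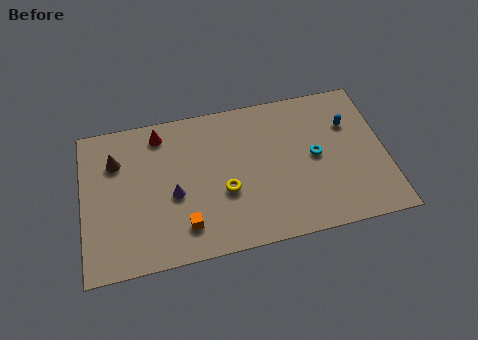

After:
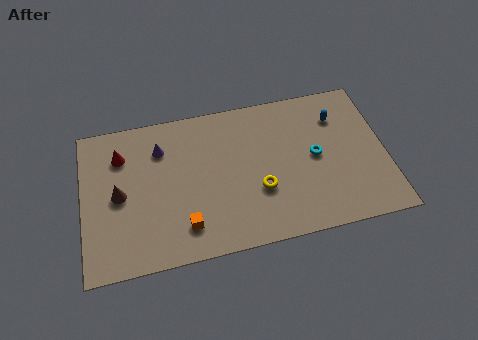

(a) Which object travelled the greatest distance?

the purple cone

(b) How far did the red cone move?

2.4

From (4.4, 8.2) to (2.2, 7.2), the red cone covered √(2.2² + 1.0²) ≈ 2.4 units.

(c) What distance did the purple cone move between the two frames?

3.2

From (5.0, 4.1) to (4.4, 7.2), the purple cone covered √(0.6² + 3.1²) ≈ 3.2 units.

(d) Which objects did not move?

the cyan torus and the orange cube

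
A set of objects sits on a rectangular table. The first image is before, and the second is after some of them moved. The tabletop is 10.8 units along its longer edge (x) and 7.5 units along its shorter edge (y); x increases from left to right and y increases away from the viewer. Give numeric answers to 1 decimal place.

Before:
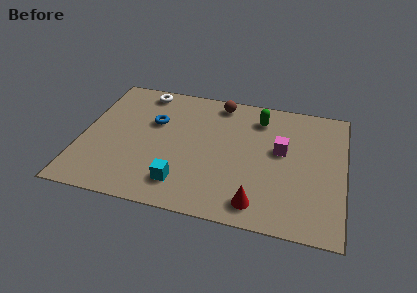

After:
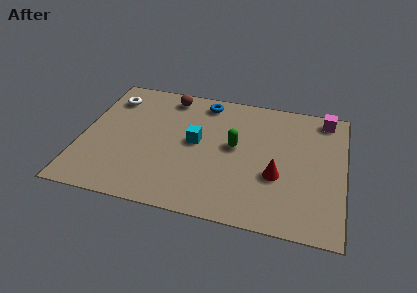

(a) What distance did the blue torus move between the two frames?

2.6

The blue torus was near (2.9, 4.8) before and (4.9, 6.5) after, so it travelled √(2.0² + 1.7²) ≈ 2.6 units.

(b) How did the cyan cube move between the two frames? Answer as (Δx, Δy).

(0.4, 2.5)

The cyan cube started near (4.3, 1.5) and ended near (4.7, 4.0).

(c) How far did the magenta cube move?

2.9

The magenta cube was near (8.2, 4.3) before and (9.9, 6.6) after, so it travelled √(1.7² + 2.3²) ≈ 2.9 units.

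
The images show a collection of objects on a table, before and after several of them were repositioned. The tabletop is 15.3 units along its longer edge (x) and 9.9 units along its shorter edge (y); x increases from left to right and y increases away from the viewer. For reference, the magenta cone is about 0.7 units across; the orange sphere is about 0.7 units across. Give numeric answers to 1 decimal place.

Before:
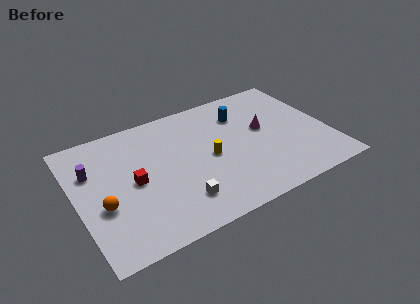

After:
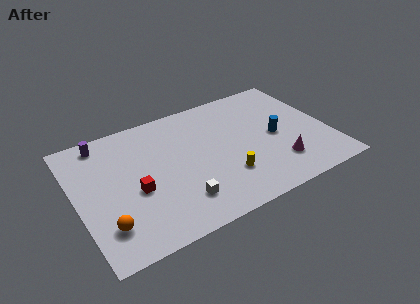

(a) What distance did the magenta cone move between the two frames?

3.2

The magenta cone moved from about (11.5, 5.6) to (11.9, 2.4), a distance of √(0.4² + 3.2²) ≈ 3.2.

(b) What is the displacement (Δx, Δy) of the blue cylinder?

(1.7, -2.7)

The blue cylinder started near (10.4, 7.4) and ended near (12.1, 4.7).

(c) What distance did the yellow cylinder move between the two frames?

2.0

From (8.0, 4.7) to (8.7, 2.8), the yellow cylinder covered √(0.7² + 1.9²) ≈ 2.0 units.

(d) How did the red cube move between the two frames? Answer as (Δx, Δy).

(0.0, -0.7)

The red cube started near (3.4, 4.8) and ended near (3.4, 4.1).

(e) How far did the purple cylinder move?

2.2

The purple cylinder moved from about (1.1, 6.7) to (2.0, 8.7), a distance of √(0.9² + 2.0²) ≈ 2.2.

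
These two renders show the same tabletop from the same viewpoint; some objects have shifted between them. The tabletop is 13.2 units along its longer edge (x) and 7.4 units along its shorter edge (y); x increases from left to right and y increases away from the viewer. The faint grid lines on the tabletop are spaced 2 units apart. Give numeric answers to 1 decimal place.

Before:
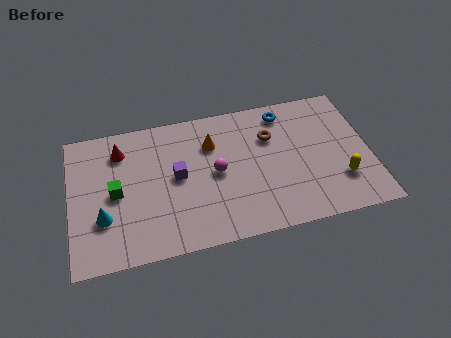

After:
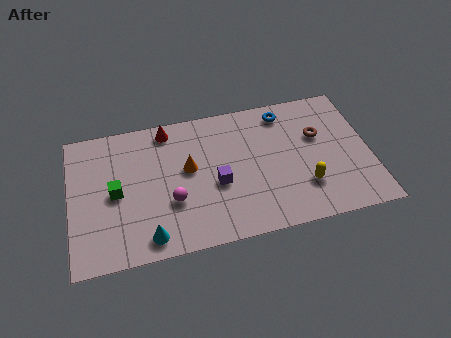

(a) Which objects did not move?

the green cube and the blue torus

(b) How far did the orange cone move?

1.6

From (6.3, 5.3) to (5.2, 4.2), the orange cone covered √(1.1² + 1.1²) ≈ 1.6 units.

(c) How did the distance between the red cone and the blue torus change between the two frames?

-2.1

The distance was about 7.3 in the first image and 5.2 in the second, so they moved 2.1 units closer together.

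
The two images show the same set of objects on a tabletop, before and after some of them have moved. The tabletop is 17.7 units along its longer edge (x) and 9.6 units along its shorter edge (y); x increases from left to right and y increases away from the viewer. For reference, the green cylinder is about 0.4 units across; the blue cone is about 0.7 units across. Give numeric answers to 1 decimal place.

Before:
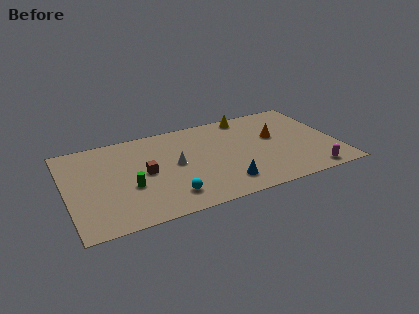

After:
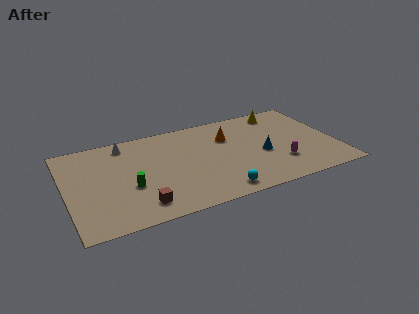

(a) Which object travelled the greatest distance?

the white cone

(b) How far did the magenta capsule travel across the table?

2.5

From (15.6, 1.0) to (13.8, 2.7), the magenta capsule covered √(1.8² + 1.7²) ≈ 2.5 units.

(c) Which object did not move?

the green cylinder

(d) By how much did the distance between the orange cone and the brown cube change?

-0.7

Before: roughly 8.7 units apart; after: 8.0. That's 0.7 units closer together.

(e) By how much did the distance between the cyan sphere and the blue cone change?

+0.8

They were about 3.6 units apart before and 4.4 after — 0.8 units further apart.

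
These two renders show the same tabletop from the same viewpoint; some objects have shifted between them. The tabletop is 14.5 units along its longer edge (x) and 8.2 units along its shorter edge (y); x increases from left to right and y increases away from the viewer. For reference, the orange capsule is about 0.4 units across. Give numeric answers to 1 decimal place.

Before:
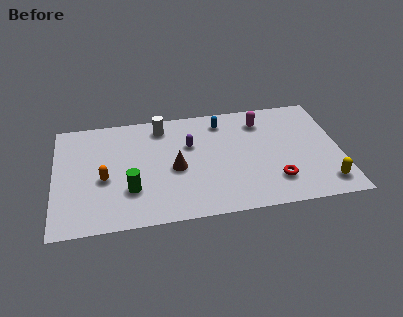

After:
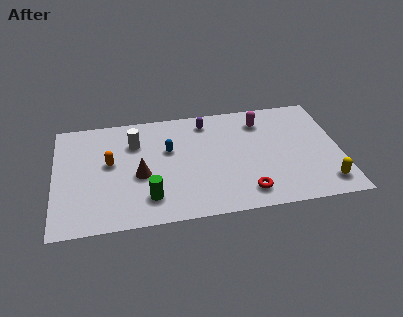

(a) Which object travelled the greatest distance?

the blue capsule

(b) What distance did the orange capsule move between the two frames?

1.1

The orange capsule moved from about (2.5, 3.5) to (2.8, 4.6), a distance of √(0.3² + 1.1²) ≈ 1.1.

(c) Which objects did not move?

the yellow capsule and the magenta capsule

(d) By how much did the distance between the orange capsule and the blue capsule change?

-3.9

Before: roughly 6.9 units apart; after: 3.0. That's 3.9 units closer together.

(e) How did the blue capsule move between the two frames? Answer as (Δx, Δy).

(-2.8, -1.7)

The blue capsule started near (8.6, 6.8) and ended near (5.8, 5.1).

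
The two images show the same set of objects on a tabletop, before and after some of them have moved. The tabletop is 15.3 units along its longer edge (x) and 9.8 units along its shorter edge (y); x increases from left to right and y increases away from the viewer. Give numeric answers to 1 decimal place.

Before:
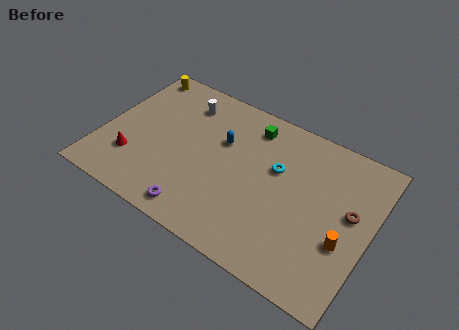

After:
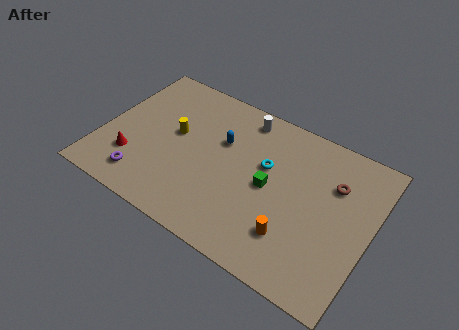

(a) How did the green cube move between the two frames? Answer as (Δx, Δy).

(1.6, -3.3)

The green cube started near (8.0, 8.1) and ended near (9.6, 4.8).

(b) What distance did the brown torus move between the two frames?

1.7

From (14.1, 5.5) to (13.0, 6.8), the brown torus covered √(1.1² + 1.3²) ≈ 1.7 units.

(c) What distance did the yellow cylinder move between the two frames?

4.3

The yellow cylinder moved from about (1.1, 8.7) to (4.0, 5.5), a distance of √(2.9² + 3.2²) ≈ 4.3.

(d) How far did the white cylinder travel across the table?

3.5

From (4.1, 7.8) to (7.5, 8.5), the white cylinder covered √(3.4² + 0.7²) ≈ 3.5 units.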